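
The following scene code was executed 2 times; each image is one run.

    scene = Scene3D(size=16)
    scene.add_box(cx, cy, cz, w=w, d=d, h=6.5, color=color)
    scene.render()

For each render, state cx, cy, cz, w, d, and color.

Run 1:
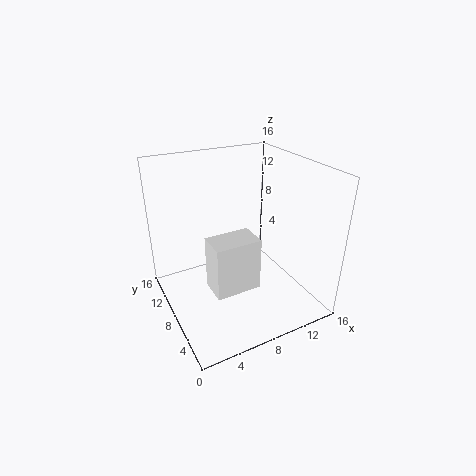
cx = 5; cy = 7; cz = 1; w = 5.5; d = 3.5; color = 'white'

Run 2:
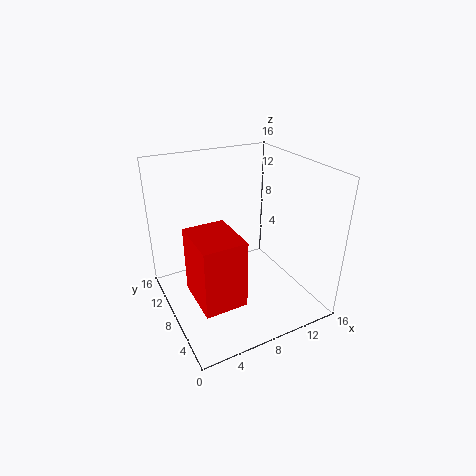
cx = 1; cy = 0.5; cz = 5.5; w = 4; d = 5; color = 'red'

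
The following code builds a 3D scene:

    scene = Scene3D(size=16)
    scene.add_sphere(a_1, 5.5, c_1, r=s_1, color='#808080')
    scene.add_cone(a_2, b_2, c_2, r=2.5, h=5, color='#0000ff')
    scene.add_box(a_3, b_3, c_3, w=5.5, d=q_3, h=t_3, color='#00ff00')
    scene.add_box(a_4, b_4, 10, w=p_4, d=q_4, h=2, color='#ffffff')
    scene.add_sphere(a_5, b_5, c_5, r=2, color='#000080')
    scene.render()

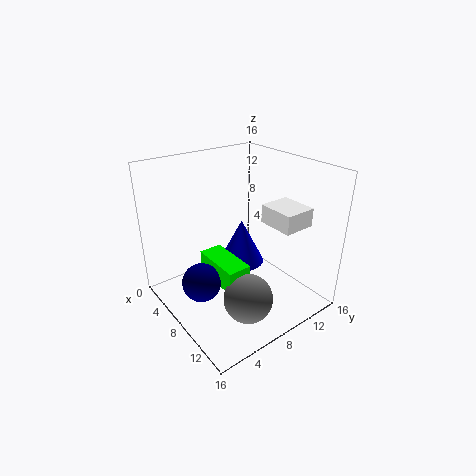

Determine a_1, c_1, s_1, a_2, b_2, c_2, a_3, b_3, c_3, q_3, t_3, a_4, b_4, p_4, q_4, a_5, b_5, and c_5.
a_1 = 13, c_1 = 4, s_1 = 2.5, a_2 = 8, b_2 = 8.5, c_2 = 5, a_3 = 6.5, b_3 = 4, c_3 = 4.5, q_3 = 2.5, t_3 = 2.5, a_4 = 9.5, b_4 = 10, p_4 = 4, q_4 = 3.5, a_5 = 9, b_5 = 2.5, c_5 = 5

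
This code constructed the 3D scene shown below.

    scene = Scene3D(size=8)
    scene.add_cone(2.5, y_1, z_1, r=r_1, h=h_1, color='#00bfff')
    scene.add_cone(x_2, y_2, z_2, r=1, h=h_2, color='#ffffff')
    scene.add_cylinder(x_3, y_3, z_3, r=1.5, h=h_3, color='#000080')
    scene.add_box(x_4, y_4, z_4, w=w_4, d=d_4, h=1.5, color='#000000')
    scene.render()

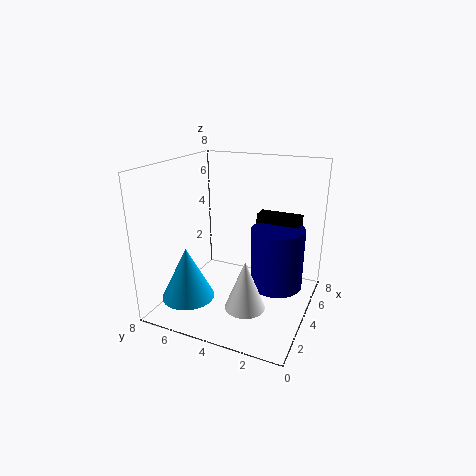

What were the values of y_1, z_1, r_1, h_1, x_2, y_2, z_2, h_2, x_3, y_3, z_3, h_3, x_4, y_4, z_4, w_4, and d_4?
y_1 = 6.5
z_1 = 0.5
r_1 = 1.5
h_1 = 3
x_2 = 1.5
y_2 = 2.5
z_2 = 1.5
h_2 = 2.5
x_3 = 5
y_3 = 2
z_3 = 1
h_3 = 3.5
x_4 = 5.5
y_4 = 1
z_4 = 3.5
w_4 = 1
d_4 = 2.5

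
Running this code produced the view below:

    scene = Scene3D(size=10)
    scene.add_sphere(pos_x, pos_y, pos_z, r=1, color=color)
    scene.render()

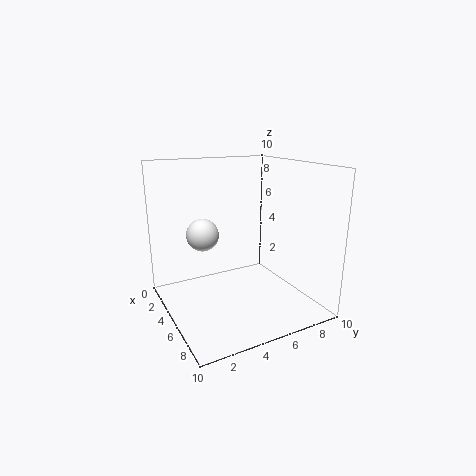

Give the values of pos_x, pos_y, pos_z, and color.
pos_x = 6; pos_y = 2; pos_z = 6; color = 'white'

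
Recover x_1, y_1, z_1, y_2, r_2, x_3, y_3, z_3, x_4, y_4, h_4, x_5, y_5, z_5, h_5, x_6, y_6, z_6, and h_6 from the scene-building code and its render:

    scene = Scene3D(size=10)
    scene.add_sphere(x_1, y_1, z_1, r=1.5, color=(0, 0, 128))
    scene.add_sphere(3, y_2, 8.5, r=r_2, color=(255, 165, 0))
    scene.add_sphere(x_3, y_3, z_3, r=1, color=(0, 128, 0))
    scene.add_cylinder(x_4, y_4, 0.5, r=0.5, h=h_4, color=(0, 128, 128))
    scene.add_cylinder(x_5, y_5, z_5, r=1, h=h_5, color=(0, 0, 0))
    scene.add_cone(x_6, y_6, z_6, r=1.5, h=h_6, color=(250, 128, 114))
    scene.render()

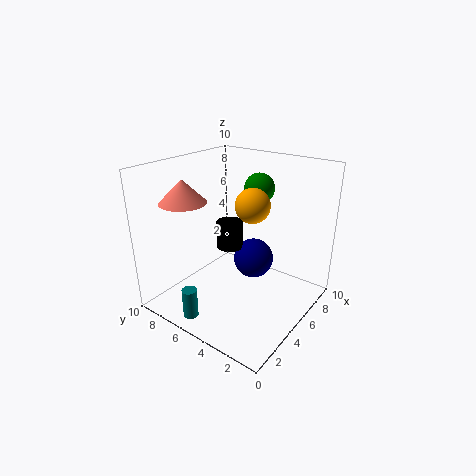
x_1 = 7, y_1 = 5, z_1 = 2.5, y_2 = 2.5, r_2 = 1, x_3 = 6, y_3 = 4, z_3 = 8.5, x_4 = 1, y_4 = 6, h_4 = 2, x_5 = 6, y_5 = 6.5, z_5 = 3.5, h_5 = 2, x_6 = 2, y_6 = 7, z_6 = 8, h_6 = 1.5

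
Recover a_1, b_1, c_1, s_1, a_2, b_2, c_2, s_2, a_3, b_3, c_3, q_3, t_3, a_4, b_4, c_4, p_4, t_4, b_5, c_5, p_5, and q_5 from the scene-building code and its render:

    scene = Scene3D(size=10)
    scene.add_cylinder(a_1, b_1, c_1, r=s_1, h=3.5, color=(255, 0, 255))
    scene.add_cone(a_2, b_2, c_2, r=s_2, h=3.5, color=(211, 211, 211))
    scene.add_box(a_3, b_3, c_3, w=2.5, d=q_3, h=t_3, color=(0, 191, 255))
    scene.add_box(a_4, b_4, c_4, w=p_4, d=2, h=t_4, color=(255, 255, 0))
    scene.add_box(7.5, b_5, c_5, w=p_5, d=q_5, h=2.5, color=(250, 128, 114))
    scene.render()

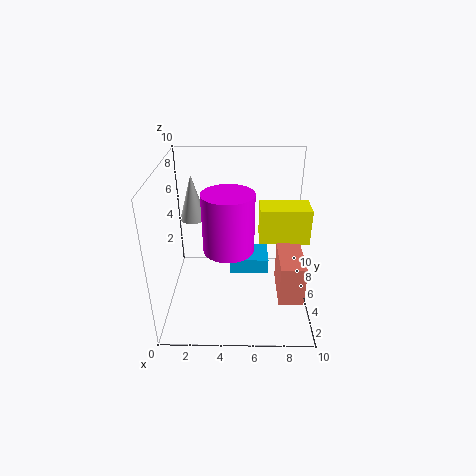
a_1 = 4.5, b_1 = 2, c_1 = 6, s_1 = 1.5, a_2 = 1.5, b_2 = 8, c_2 = 5, s_2 = 1, a_3 = 4.5, b_3 = 3, c_3 = 3.5, q_3 = 2, t_3 = 1, a_4 = 6.5, b_4 = 5, c_4 = 4.5, p_4 = 3.5, t_4 = 2.5, b_5 = 0.5, c_5 = 3, p_5 = 1.5, q_5 = 3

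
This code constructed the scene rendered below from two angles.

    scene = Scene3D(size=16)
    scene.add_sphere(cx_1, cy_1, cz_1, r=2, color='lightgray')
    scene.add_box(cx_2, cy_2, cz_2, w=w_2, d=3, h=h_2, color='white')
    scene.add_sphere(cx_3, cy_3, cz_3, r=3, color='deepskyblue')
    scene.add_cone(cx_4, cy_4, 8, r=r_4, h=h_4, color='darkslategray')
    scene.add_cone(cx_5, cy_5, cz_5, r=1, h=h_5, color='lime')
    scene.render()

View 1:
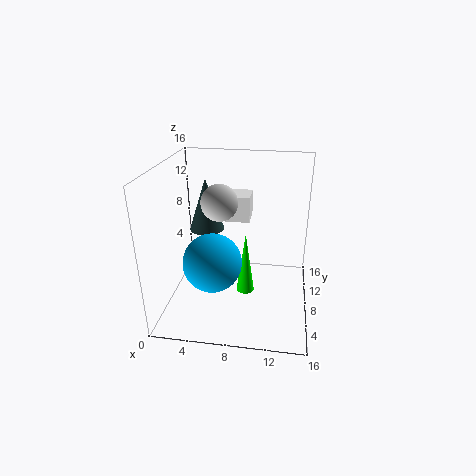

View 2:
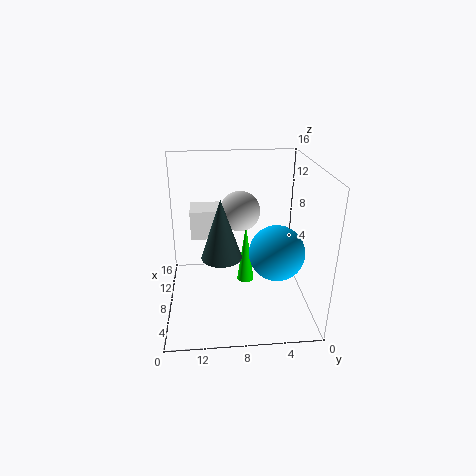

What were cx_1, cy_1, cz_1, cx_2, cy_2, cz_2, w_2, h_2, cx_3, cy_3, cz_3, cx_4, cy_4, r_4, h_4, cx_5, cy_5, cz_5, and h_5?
cx_1 = 6; cy_1 = 8; cz_1 = 12; cx_2 = 6; cy_2 = 10; cz_2 = 9; w_2 = 3; h_2 = 3; cx_3 = 6; cy_3 = 4; cz_3 = 7; cx_4 = 4; cy_4 = 10; r_4 = 2; h_4 = 6; cx_5 = 9; cy_5 = 7; cz_5 = 2; h_5 = 7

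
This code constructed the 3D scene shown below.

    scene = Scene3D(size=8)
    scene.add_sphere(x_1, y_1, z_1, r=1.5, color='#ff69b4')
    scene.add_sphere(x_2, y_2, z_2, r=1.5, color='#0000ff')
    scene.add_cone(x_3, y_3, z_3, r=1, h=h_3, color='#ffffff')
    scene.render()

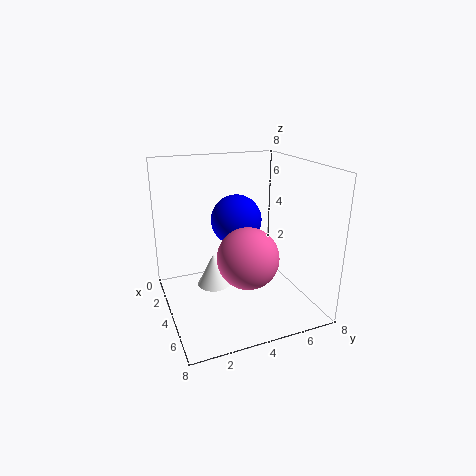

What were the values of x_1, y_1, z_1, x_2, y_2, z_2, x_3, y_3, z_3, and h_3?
x_1 = 6.5; y_1 = 3.5; z_1 = 4; x_2 = 2.5; y_2 = 4.5; z_2 = 4.5; x_3 = 2.5; y_3 = 3; z_3 = 0.5; h_3 = 2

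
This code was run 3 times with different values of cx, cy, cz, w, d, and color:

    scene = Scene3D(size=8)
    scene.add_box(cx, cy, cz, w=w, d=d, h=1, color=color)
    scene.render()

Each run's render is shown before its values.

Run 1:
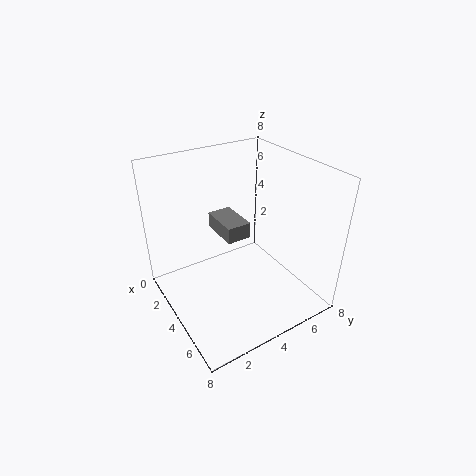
cx = 0.5
cy = 4
cz = 3
w = 2.5
d = 1.5
color = 'gray'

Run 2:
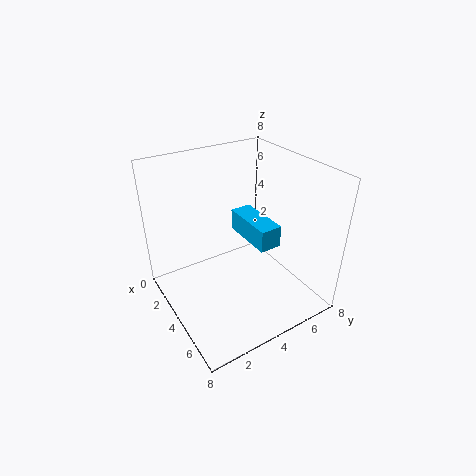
cx = 5
cy = 3
cz = 5.5
w = 2.5
d = 1
color = 'deepskyblue'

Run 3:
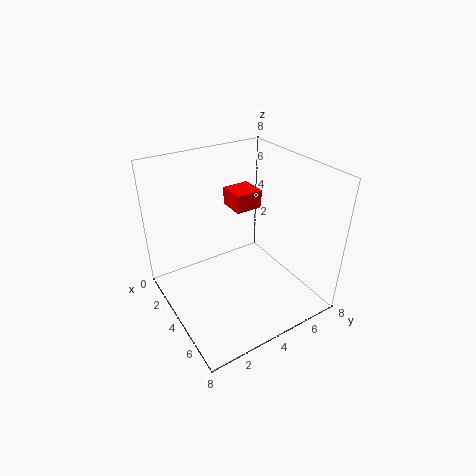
cx = 2.5
cy = 4
cz = 5.5
w = 1.5
d = 1.5
color = 'red'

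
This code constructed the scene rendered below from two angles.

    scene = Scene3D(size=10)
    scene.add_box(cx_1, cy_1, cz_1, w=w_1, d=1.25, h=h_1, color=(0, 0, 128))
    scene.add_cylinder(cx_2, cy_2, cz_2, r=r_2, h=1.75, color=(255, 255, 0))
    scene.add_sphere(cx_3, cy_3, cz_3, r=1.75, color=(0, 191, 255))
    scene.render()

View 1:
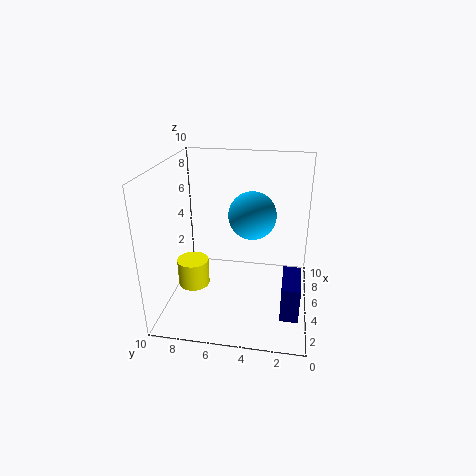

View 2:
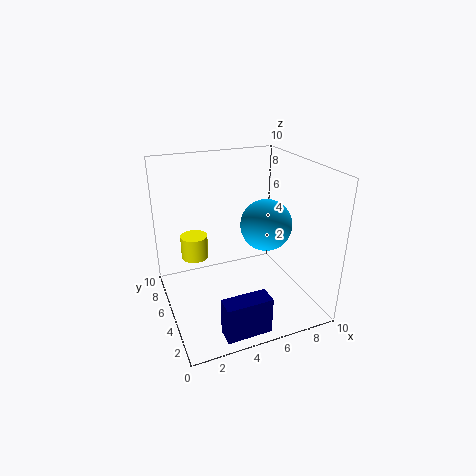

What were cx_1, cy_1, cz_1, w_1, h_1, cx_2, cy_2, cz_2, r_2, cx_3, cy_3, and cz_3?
cx_1 = 2.5
cy_1 = 0.5
cz_1 = 0.25
w_1 = 3
h_1 = 2.5
cx_2 = 2.5
cy_2 = 7.5
cz_2 = 2.75
r_2 = 1
cx_3 = 6.75
cy_3 = 4.25
cz_3 = 6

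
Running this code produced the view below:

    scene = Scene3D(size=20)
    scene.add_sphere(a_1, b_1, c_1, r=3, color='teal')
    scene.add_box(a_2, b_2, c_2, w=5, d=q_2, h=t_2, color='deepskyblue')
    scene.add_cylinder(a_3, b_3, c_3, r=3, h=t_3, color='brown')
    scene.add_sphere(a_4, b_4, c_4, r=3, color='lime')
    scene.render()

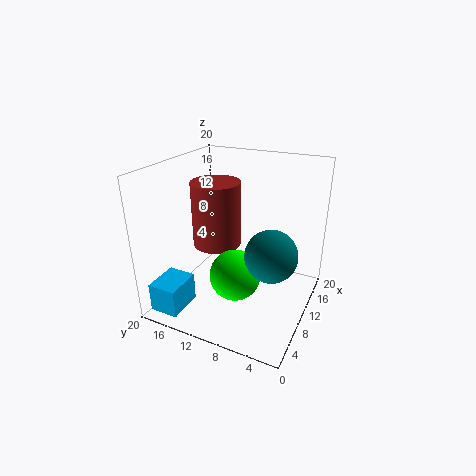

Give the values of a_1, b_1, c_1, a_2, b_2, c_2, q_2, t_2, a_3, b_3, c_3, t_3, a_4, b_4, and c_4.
a_1 = 4; b_1 = 3; c_1 = 12; a_2 = 1; b_2 = 15; c_2 = 1; q_2 = 4; t_2 = 4; a_3 = 6; b_3 = 11; c_3 = 11; t_3 = 8; a_4 = 3; b_4 = 7; c_4 = 9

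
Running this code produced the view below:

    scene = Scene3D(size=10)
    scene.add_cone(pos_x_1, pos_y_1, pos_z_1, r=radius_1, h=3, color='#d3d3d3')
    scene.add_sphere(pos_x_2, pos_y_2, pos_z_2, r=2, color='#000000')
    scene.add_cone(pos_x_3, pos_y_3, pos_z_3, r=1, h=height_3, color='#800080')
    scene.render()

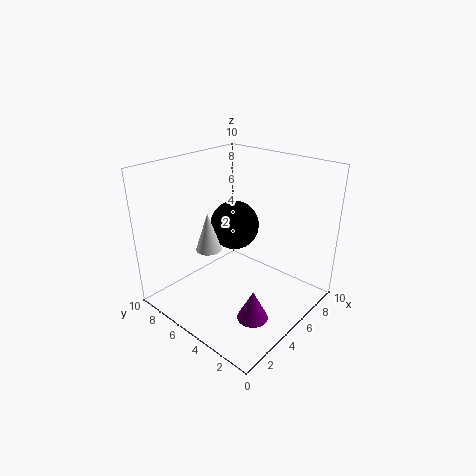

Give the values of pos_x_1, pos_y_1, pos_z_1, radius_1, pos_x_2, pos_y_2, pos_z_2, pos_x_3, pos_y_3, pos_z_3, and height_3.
pos_x_1 = 5
pos_y_1 = 8
pos_z_1 = 3
radius_1 = 1
pos_x_2 = 8
pos_y_2 = 8
pos_z_2 = 4
pos_x_3 = 3
pos_y_3 = 2
pos_z_3 = 1
height_3 = 2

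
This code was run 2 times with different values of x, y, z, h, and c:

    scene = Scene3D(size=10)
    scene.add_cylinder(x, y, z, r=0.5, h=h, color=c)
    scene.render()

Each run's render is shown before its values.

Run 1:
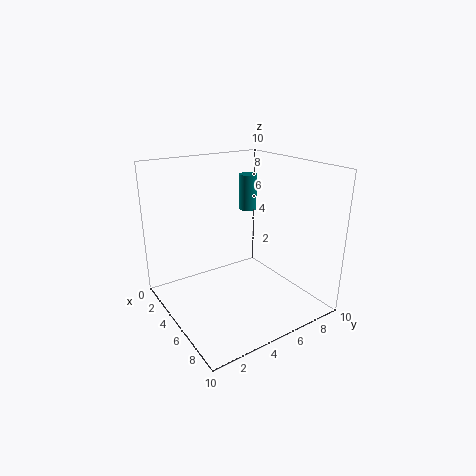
x = 7.5
y = 4
z = 8
h = 2
c = 'teal'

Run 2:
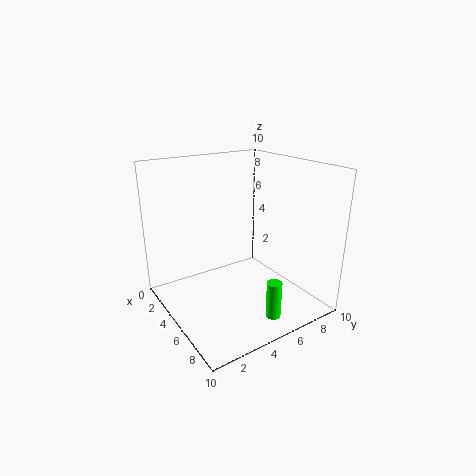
x = 8.5
y = 5.5
z = 0.5
h = 2.5
c = 'lime'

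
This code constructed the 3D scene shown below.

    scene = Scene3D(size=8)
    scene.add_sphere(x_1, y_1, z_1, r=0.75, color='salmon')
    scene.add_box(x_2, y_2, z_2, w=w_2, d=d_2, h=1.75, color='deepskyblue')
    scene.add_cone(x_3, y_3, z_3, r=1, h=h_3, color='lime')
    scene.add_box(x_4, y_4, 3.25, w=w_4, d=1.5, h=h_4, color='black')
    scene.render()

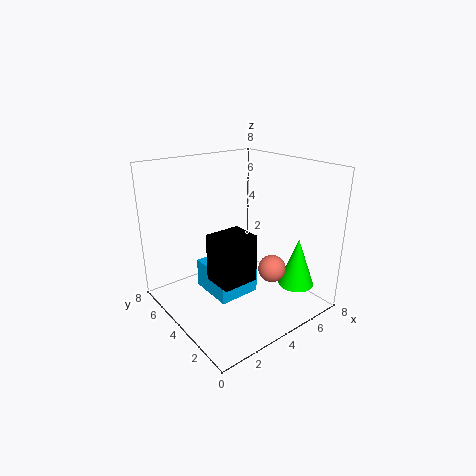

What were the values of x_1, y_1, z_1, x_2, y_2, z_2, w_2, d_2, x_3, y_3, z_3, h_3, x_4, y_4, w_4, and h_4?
x_1 = 5
y_1 = 2.25
z_1 = 2.5
x_2 = 2.75
y_2 = 3.75
z_2 = 0.25
w_2 = 2.5
d_2 = 2.75
x_3 = 6.5
y_3 = 1.75
z_3 = 1.25
h_3 = 2.75
x_4 = 1
y_4 = 1
w_4 = 1.75
h_4 = 2.25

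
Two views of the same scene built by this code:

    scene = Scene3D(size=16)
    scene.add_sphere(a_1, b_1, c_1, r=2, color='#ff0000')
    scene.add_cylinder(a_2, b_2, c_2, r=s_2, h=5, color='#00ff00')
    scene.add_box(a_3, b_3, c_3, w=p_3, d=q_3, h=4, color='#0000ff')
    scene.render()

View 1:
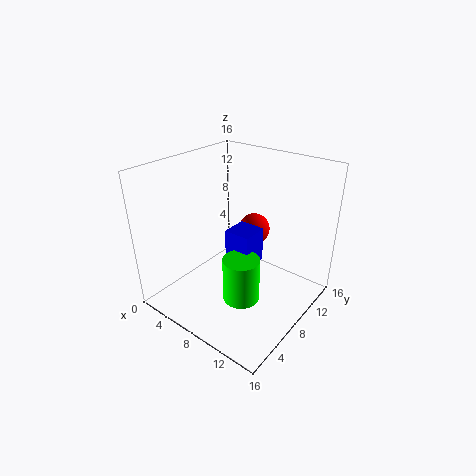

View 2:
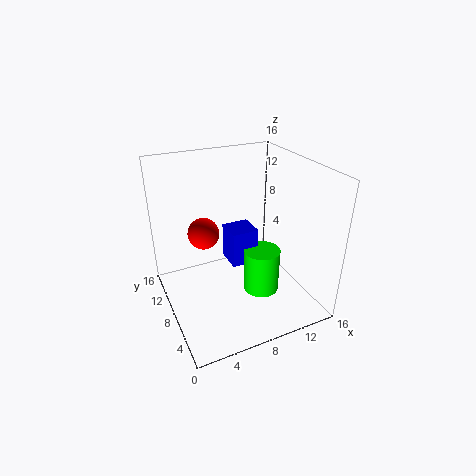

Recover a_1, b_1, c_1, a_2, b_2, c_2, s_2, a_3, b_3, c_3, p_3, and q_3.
a_1 = 6, b_1 = 14, c_1 = 6, a_2 = 10, b_2 = 6, c_2 = 2, s_2 = 2, a_3 = 7, b_3 = 7, c_3 = 5, p_3 = 3, q_3 = 3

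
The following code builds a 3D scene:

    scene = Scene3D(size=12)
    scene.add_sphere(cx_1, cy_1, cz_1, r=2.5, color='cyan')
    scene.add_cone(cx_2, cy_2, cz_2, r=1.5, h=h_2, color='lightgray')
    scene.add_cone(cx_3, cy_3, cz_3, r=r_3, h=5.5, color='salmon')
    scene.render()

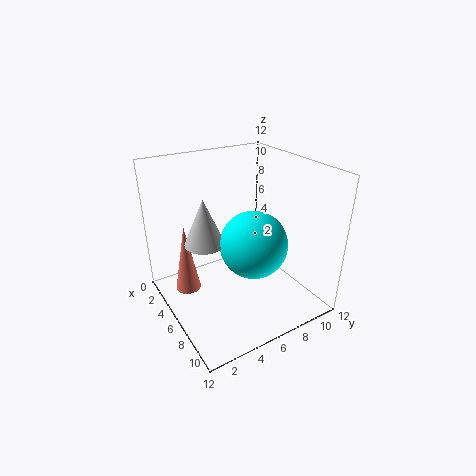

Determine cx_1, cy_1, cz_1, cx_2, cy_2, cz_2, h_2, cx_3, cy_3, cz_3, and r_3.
cx_1 = 9, cy_1 = 5.5, cz_1 = 7, cx_2 = 7, cy_2 = 2.5, cz_2 = 7, h_2 = 3.5, cx_3 = 5.5, cy_3 = 1.5, cz_3 = 2.5, r_3 = 1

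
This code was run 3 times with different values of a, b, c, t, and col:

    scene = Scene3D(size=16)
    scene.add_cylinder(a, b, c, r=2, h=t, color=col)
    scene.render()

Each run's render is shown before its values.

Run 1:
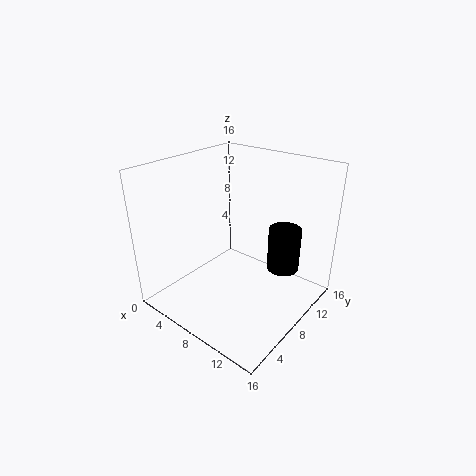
a = 10.5, b = 14, c = 2, t = 5.5, col = 'black'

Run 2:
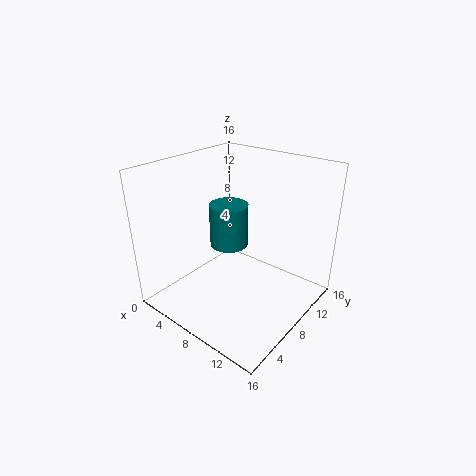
a = 8, b = 6.5, c = 8, t = 4.5, col = 'teal'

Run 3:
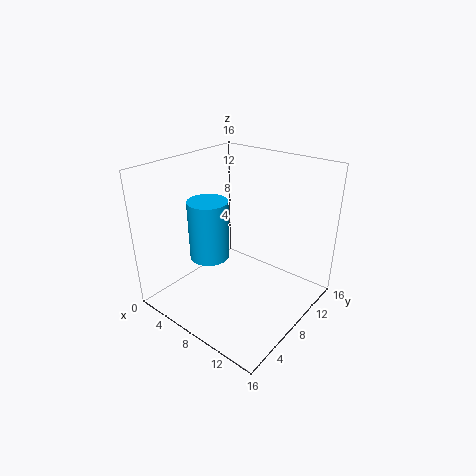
a = 7.5, b = 4, c = 7.5, t = 6, col = 'deepskyblue'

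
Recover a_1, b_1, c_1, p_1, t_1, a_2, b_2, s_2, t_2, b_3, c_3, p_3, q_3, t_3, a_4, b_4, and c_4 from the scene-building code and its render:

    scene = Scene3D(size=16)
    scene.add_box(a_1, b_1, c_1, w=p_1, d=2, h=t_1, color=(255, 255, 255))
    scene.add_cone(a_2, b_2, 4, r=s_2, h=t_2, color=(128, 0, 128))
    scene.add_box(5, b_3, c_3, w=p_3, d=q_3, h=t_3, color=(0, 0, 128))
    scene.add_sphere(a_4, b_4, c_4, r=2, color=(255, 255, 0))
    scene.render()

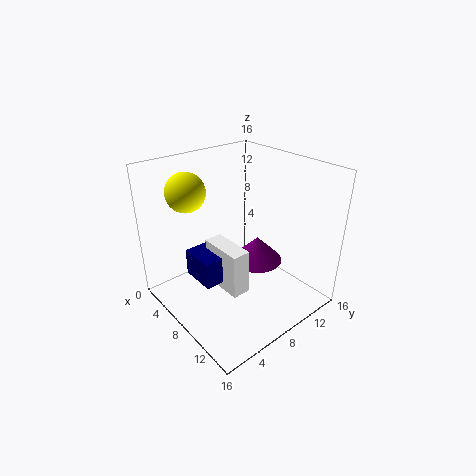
a_1 = 6, b_1 = 5, c_1 = 3, p_1 = 5, t_1 = 5, a_2 = 8, b_2 = 11, s_2 = 3, t_2 = 3, b_3 = 3, c_3 = 4, p_3 = 4, q_3 = 3, t_3 = 3, a_4 = 6, b_4 = 3, c_4 = 14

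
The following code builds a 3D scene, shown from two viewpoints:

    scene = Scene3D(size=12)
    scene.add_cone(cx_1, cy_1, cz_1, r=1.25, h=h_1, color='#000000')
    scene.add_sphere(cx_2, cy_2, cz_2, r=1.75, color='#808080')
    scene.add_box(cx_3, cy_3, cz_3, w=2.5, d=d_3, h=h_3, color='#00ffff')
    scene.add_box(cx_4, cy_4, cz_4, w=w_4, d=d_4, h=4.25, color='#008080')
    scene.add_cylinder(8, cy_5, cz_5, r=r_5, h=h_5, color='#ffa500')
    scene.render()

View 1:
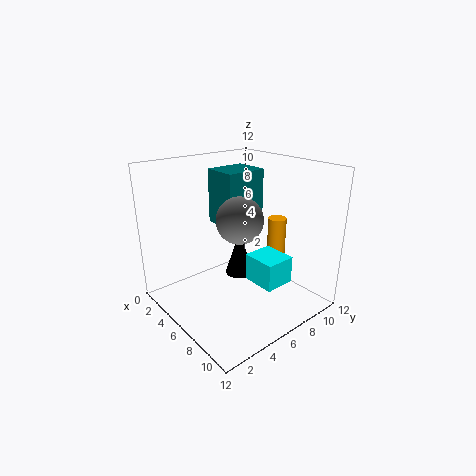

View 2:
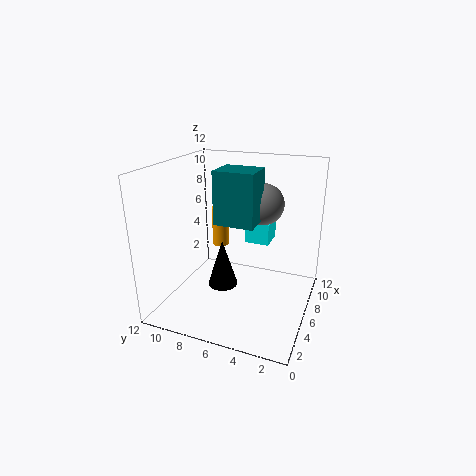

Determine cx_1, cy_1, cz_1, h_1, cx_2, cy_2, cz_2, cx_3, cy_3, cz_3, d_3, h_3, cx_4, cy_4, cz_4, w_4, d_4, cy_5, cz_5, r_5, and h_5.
cx_1 = 5
cy_1 = 7
cz_1 = 2
h_1 = 4
cx_2 = 8
cy_2 = 4.5
cz_2 = 8.5
cx_3 = 9
cy_3 = 4.25
cz_3 = 4.25
d_3 = 2.25
h_3 = 2
cx_4 = 4.5
cy_4 = 4.25
cz_4 = 7.5
w_4 = 2.75
d_4 = 3.25
cy_5 = 8.5
cz_5 = 4.25
r_5 = 0.75
h_5 = 3.5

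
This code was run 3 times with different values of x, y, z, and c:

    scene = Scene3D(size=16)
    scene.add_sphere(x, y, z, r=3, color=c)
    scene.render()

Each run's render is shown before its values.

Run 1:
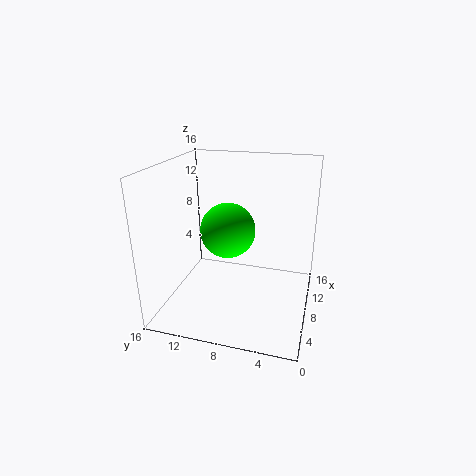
x = 7.5
y = 9
z = 9
c = 'lime'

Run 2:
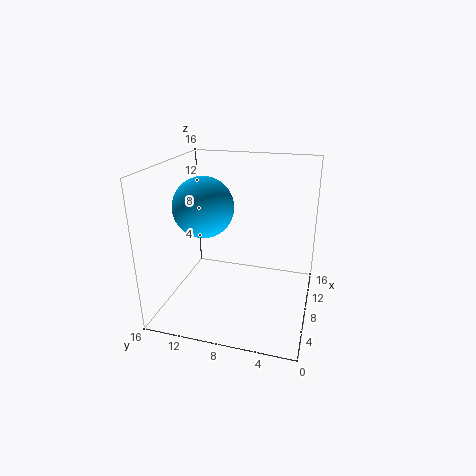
x = 4.5
y = 10.5
z = 12.5
c = 'deepskyblue'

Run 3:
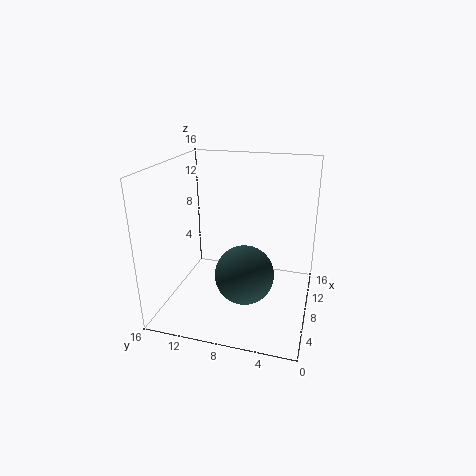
x = 4.25
y = 6.25
z = 5.75
c = 'darkslategray'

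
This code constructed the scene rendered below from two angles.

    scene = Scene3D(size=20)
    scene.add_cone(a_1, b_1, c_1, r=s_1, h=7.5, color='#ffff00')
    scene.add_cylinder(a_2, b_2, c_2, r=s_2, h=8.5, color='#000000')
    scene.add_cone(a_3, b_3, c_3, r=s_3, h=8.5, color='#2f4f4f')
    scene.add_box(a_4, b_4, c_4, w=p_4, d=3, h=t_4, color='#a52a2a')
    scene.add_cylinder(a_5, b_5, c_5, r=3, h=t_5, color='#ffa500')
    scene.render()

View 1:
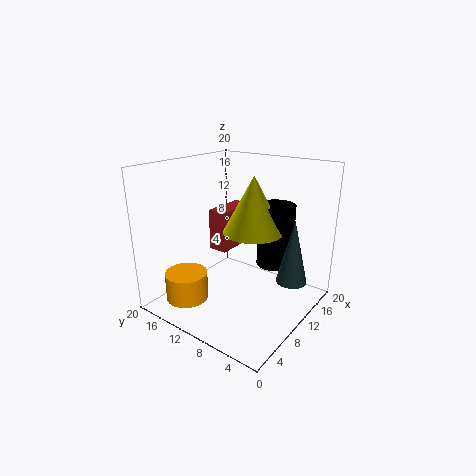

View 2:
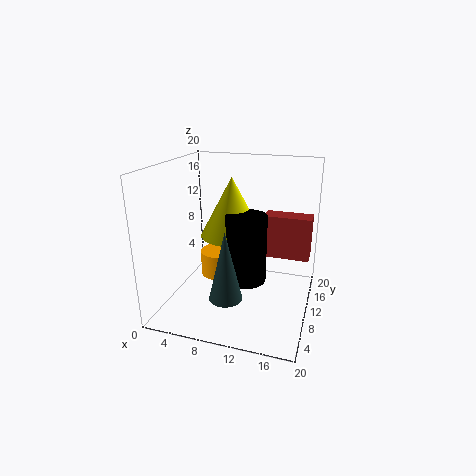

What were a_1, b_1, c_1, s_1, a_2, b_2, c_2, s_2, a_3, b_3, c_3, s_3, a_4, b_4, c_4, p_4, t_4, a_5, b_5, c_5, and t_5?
a_1 = 10; b_1 = 7.5; c_1 = 11.5; s_1 = 4; a_2 = 12.5; b_2 = 5.5; c_2 = 6.5; s_2 = 2.5; a_3 = 11; b_3 = 2; c_3 = 5.5; s_3 = 2; a_4 = 12.5; b_4 = 14.5; c_4 = 5.5; p_4 = 7; t_4 = 6.5; a_5 = 5; b_5 = 15.5; c_5 = 1; t_5 = 4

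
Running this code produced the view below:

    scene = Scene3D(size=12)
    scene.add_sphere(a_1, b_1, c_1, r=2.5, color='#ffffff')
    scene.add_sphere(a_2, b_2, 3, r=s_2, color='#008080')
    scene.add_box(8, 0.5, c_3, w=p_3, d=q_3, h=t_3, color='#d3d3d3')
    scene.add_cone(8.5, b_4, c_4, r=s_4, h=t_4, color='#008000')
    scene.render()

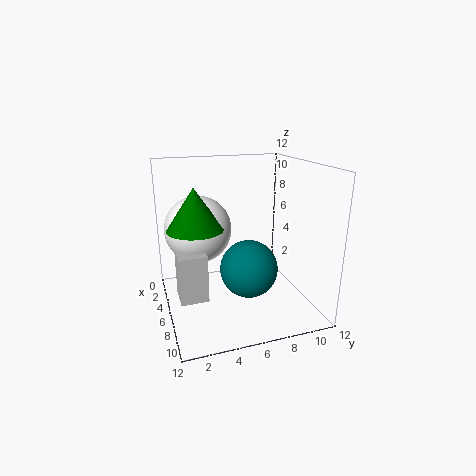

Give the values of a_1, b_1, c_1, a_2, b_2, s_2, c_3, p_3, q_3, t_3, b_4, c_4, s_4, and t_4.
a_1 = 7
b_1 = 2.5
c_1 = 7.5
a_2 = 6
b_2 = 7
s_2 = 2.5
c_3 = 3
p_3 = 2
q_3 = 2
t_3 = 3.5
b_4 = 2
c_4 = 8
s_4 = 2
t_4 = 3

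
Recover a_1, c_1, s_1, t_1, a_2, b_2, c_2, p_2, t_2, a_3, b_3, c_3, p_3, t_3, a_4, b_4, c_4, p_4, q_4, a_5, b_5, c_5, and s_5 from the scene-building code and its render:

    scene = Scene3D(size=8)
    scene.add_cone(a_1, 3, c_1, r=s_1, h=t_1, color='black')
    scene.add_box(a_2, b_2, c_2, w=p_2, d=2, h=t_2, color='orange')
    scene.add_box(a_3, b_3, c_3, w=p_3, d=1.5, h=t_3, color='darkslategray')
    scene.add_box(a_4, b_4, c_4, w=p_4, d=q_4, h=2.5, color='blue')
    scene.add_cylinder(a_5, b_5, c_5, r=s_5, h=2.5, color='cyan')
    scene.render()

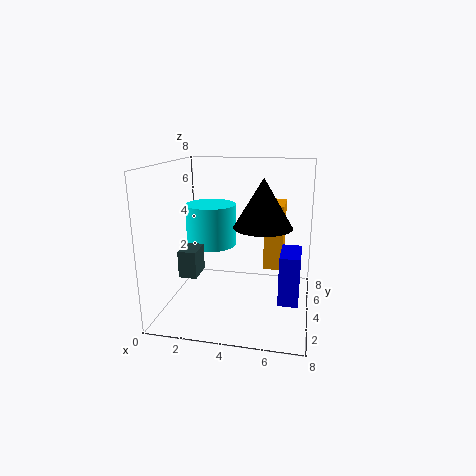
a_1 = 5.5; c_1 = 5; s_1 = 1.5; t_1 = 2.5; a_2 = 5.5; b_2 = 3.5; c_2 = 2.5; p_2 = 1; t_2 = 3.5; a_3 = 1; b_3 = 2.5; c_3 = 2; p_3 = 1; t_3 = 1.5; a_4 = 6.5; b_4 = 1.5; c_4 = 1.5; p_4 = 1; q_4 = 2; a_5 = 2; b_5 = 5.5; c_5 = 3; s_5 = 1.5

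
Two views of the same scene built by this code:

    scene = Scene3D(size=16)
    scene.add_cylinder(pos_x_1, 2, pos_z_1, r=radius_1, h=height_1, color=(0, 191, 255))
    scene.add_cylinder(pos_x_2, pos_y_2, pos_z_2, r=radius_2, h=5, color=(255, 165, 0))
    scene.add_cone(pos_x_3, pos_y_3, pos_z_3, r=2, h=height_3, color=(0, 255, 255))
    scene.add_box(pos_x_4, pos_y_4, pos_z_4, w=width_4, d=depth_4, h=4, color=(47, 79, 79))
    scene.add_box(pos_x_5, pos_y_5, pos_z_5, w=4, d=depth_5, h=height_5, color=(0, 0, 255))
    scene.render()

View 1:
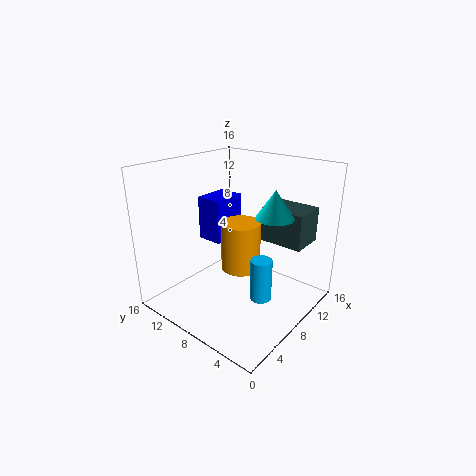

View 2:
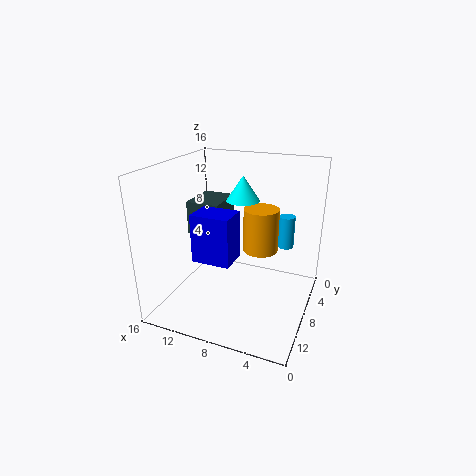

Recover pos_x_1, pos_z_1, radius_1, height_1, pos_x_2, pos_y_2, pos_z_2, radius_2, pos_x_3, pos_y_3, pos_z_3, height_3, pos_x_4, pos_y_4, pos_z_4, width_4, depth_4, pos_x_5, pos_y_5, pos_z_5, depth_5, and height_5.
pos_x_1 = 4
pos_z_1 = 5
radius_1 = 1
height_1 = 4
pos_x_2 = 6
pos_y_2 = 6
pos_z_2 = 6
radius_2 = 2
pos_x_3 = 9
pos_y_3 = 4
pos_z_3 = 11
height_3 = 3
pos_x_4 = 11
pos_y_4 = 2
pos_z_4 = 7
width_4 = 4
depth_4 = 5
pos_x_5 = 7
pos_y_5 = 10
pos_z_5 = 7
depth_5 = 3
height_5 = 5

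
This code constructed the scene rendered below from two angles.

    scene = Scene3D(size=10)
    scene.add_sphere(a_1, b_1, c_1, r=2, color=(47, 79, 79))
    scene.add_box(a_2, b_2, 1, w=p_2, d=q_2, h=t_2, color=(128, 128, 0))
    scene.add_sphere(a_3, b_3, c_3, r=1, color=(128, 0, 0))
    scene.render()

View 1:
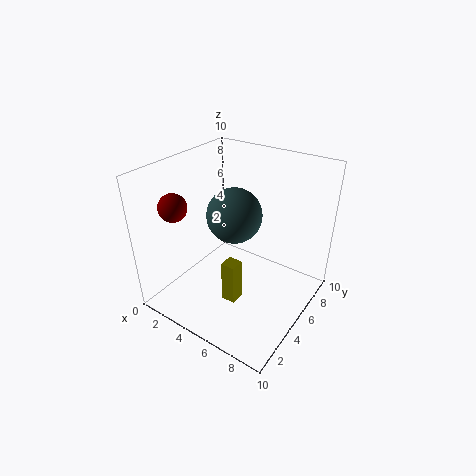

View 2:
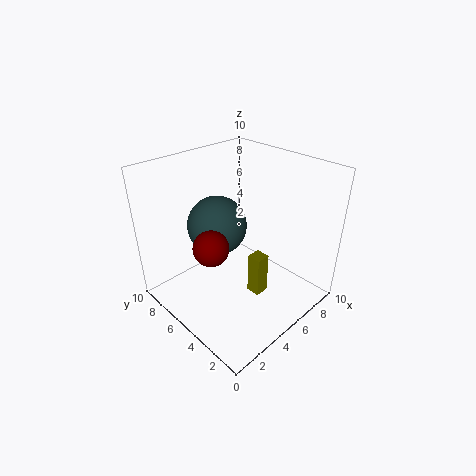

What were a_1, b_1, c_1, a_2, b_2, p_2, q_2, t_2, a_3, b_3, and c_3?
a_1 = 4; b_1 = 6; c_1 = 6; a_2 = 5; b_2 = 3; p_2 = 1; q_2 = 1; t_2 = 3; a_3 = 1; b_3 = 3; c_3 = 7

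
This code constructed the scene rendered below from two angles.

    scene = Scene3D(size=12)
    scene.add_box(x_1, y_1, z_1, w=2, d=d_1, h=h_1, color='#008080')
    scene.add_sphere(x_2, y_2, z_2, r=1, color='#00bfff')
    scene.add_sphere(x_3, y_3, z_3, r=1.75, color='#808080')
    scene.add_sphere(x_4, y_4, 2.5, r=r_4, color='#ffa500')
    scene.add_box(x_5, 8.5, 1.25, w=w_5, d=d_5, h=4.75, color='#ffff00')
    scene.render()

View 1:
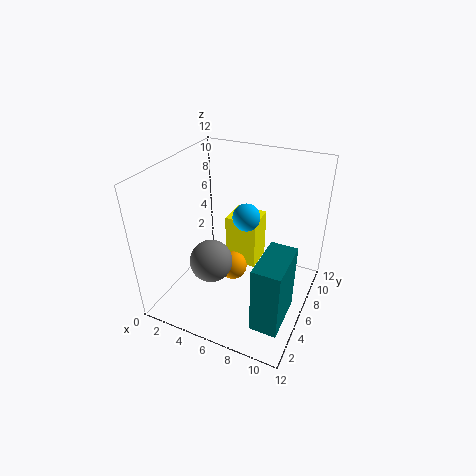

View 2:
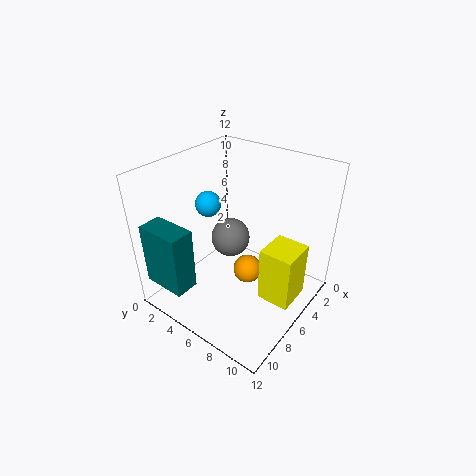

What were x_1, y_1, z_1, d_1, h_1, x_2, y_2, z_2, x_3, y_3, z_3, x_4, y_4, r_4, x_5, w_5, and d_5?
x_1 = 9.5; y_1 = 0.5; z_1 = 2.5; d_1 = 3.75; h_1 = 5.25; x_2 = 7.5; y_2 = 4.25; z_2 = 9.25; x_3 = 4.5; y_3 = 4; z_3 = 4.5; x_4 = 5.25; y_4 = 6.5; r_4 = 1.25; x_5 = 3.5; w_5 = 3; d_5 = 2.75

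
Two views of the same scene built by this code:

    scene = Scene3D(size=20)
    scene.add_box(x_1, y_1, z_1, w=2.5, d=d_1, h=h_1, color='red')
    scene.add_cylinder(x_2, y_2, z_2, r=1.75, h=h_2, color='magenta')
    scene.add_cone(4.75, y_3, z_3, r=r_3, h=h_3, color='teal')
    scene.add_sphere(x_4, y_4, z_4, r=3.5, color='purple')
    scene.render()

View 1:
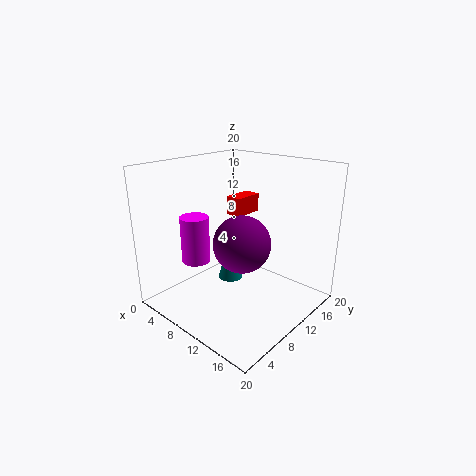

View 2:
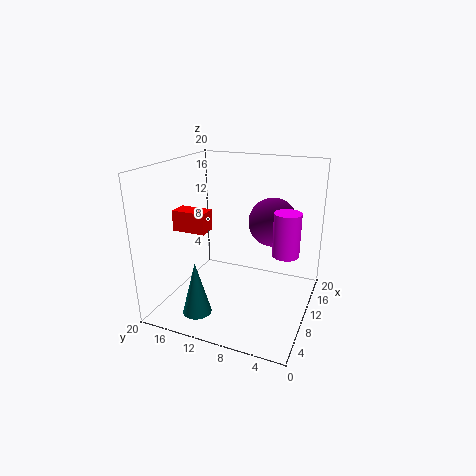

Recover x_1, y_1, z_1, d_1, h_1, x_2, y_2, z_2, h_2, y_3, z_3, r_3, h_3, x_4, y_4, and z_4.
x_1 = 5.25
y_1 = 12.75
z_1 = 11.75
d_1 = 4.5
h_1 = 2.75
x_2 = 9.25
y_2 = 3
z_2 = 9
h_2 = 5.75
y_3 = 14
z_3 = 0.25
r_3 = 2
h_3 = 7.5
x_4 = 14
y_4 = 6.25
z_4 = 11.5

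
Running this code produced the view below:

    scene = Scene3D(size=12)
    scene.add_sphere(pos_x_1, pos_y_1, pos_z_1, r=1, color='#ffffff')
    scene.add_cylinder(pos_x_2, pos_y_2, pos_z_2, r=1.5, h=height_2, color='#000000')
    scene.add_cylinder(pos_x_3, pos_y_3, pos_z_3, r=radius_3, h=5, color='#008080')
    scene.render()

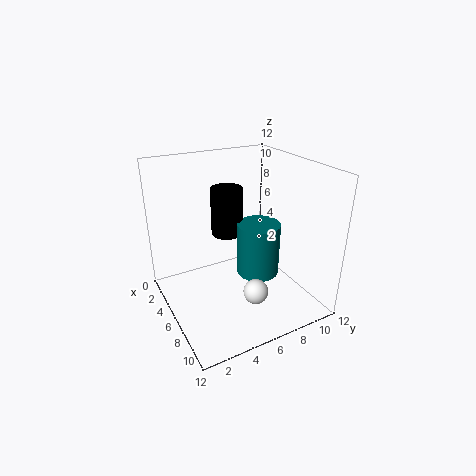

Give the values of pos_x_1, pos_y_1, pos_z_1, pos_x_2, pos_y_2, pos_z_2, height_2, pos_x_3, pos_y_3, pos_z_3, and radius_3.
pos_x_1 = 9
pos_y_1 = 6
pos_z_1 = 2.5
pos_x_2 = 2
pos_y_2 = 7
pos_z_2 = 4.5
height_2 = 4.5
pos_x_3 = 4.5
pos_y_3 = 9
pos_z_3 = 1
radius_3 = 2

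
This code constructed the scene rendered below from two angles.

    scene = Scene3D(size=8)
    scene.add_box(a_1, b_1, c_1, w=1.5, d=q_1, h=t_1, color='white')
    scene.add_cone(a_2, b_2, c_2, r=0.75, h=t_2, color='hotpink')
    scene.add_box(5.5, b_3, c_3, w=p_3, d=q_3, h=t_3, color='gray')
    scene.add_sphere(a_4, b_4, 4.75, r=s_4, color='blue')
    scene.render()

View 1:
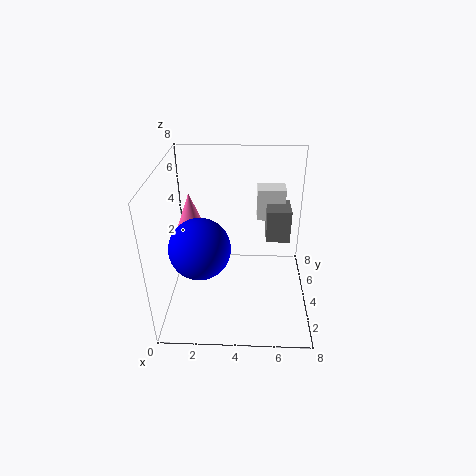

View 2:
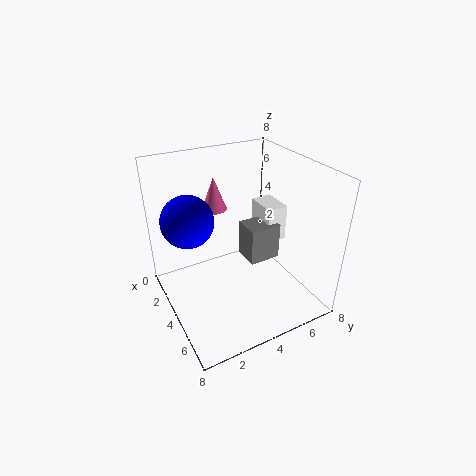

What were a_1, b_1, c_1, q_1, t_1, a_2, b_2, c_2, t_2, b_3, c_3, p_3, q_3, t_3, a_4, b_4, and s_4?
a_1 = 5, b_1 = 4.25, c_1 = 5, q_1 = 1, t_1 = 1.75, a_2 = 1.5, b_2 = 3.75, c_2 = 4.75, t_2 = 2, b_3 = 3.25, c_3 = 4.25, p_3 = 1.25, q_3 = 1.5, t_3 = 1.75, a_4 = 2.25, b_4 = 1.75, s_4 = 1.5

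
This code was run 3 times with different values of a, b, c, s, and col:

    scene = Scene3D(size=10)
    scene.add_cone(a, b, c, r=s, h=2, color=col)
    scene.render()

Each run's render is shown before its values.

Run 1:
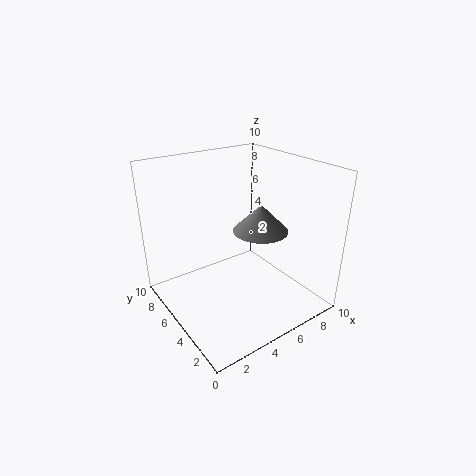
a = 7
b = 5
c = 5
s = 2
col = 'gray'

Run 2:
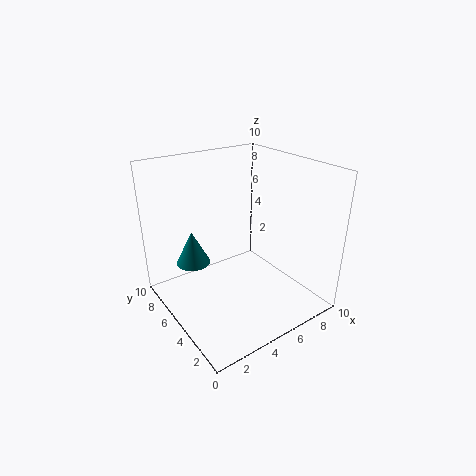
a = 1
b = 4
c = 5
s = 1
col = 'teal'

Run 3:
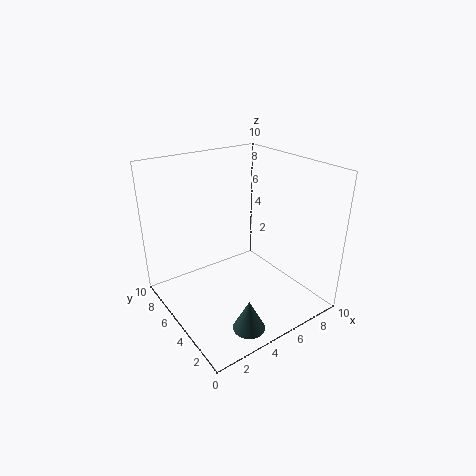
a = 3
b = 1
c = 1
s = 1
col = 'darkslategray'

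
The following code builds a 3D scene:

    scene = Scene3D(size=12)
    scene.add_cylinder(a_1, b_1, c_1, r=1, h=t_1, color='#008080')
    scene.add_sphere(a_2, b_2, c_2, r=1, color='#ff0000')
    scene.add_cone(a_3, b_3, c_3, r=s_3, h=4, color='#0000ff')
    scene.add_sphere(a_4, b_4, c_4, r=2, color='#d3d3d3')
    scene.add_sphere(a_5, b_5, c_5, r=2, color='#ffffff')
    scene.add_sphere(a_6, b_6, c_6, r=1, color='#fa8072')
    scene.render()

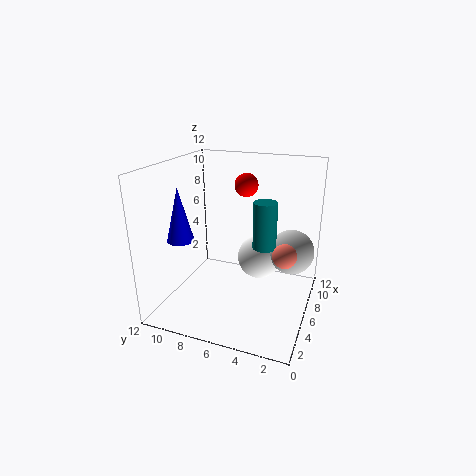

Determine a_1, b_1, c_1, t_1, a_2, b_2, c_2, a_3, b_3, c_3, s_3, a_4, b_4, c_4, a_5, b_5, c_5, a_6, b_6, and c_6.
a_1 = 7
b_1 = 4
c_1 = 5
t_1 = 4
a_2 = 8
b_2 = 6
c_2 = 10
a_3 = 2
b_3 = 9
c_3 = 7
s_3 = 1
a_4 = 9
b_4 = 2
c_4 = 4
a_5 = 9
b_5 = 5
c_5 = 3
a_6 = 6
b_6 = 2
c_6 = 5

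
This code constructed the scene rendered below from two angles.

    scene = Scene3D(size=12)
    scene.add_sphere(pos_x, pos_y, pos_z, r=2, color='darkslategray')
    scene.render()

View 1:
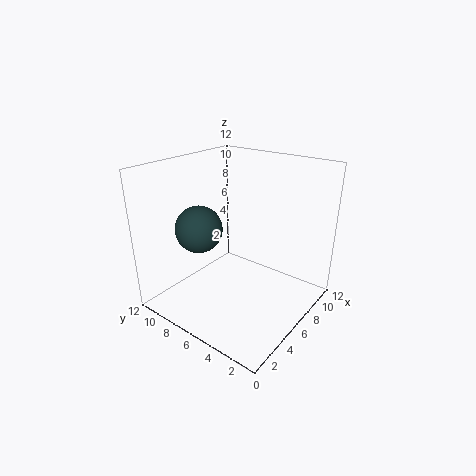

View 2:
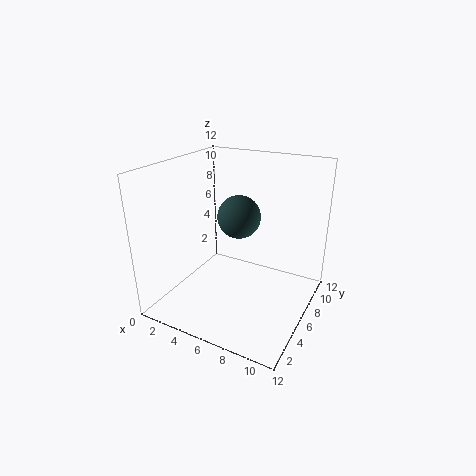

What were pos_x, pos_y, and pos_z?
pos_x = 4.5
pos_y = 9
pos_z = 6.5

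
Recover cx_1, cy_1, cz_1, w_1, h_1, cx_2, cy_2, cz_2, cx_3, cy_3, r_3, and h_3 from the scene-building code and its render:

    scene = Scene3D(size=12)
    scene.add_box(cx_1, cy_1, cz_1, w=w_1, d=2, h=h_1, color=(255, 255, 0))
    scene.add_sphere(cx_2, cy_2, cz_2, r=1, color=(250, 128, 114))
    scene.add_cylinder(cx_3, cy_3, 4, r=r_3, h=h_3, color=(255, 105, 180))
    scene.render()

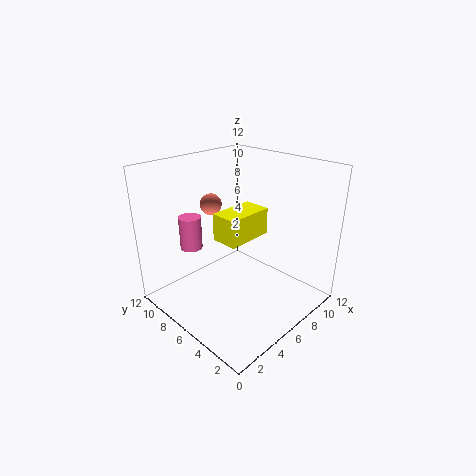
cx_1 = 2.5, cy_1 = 3, cz_1 = 7.5, w_1 = 3.5, h_1 = 2, cx_2 = 7, cy_2 = 10.5, cz_2 = 7.5, cx_3 = 4.5, cy_3 = 10.5, r_3 = 1, h_3 = 3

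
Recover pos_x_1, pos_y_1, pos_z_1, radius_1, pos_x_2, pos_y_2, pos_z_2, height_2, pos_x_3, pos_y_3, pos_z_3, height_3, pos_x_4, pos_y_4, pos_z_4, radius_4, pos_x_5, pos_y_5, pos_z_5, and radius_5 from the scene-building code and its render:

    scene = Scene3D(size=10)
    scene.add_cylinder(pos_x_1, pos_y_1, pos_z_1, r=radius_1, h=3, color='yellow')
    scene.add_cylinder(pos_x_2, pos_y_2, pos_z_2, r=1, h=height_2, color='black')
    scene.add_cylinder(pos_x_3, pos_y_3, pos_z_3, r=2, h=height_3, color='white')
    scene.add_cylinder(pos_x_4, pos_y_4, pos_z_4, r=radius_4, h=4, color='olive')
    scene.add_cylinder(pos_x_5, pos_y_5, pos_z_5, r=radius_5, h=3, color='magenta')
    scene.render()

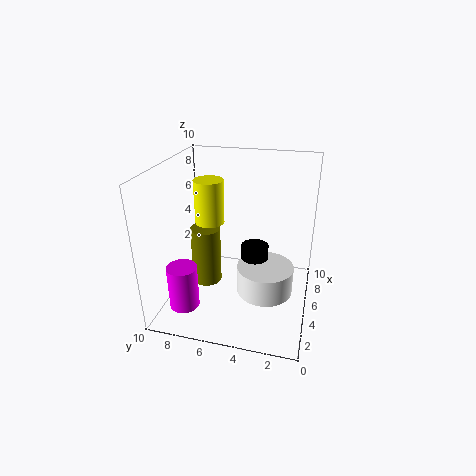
pos_x_1 = 5
pos_y_1 = 7
pos_z_1 = 6
radius_1 = 1
pos_x_2 = 6
pos_y_2 = 4
pos_z_2 = 2
height_2 = 2
pos_x_3 = 5
pos_y_3 = 3
pos_z_3 = 1
height_3 = 2
pos_x_4 = 4
pos_y_4 = 7
pos_z_4 = 2
radius_4 = 1
pos_x_5 = 2
pos_y_5 = 8
pos_z_5 = 1
radius_5 = 1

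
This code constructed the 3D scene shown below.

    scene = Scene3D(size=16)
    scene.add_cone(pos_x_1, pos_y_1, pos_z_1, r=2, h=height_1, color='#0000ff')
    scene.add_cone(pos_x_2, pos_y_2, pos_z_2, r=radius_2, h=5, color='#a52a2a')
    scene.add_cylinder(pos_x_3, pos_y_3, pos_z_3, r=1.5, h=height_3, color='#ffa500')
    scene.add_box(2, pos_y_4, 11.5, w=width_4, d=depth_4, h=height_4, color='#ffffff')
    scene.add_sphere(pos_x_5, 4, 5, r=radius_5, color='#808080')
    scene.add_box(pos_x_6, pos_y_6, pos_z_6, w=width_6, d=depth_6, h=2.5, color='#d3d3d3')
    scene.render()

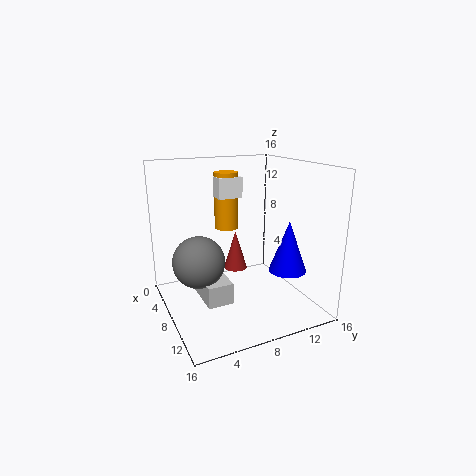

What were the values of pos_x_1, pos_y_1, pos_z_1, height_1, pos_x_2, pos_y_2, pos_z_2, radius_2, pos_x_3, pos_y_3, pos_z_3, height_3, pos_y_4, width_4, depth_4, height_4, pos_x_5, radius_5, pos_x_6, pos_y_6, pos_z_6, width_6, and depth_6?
pos_x_1 = 12, pos_y_1 = 12, pos_z_1 = 5, height_1 = 5.5, pos_x_2 = 3, pos_y_2 = 10, pos_z_2 = 2, radius_2 = 1.5, pos_x_3 = 2.5, pos_y_3 = 9, pos_z_3 = 7.5, height_3 = 7, pos_y_4 = 7.5, width_4 = 2, depth_4 = 3, height_4 = 2.5, pos_x_5 = 6, radius_5 = 3, pos_x_6 = 3.5, pos_y_6 = 4, pos_z_6 = 0.5, width_6 = 5.5, depth_6 = 3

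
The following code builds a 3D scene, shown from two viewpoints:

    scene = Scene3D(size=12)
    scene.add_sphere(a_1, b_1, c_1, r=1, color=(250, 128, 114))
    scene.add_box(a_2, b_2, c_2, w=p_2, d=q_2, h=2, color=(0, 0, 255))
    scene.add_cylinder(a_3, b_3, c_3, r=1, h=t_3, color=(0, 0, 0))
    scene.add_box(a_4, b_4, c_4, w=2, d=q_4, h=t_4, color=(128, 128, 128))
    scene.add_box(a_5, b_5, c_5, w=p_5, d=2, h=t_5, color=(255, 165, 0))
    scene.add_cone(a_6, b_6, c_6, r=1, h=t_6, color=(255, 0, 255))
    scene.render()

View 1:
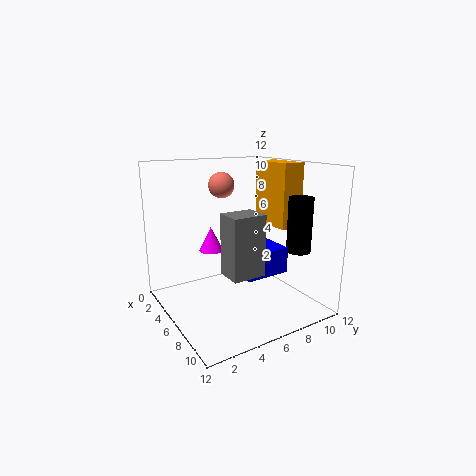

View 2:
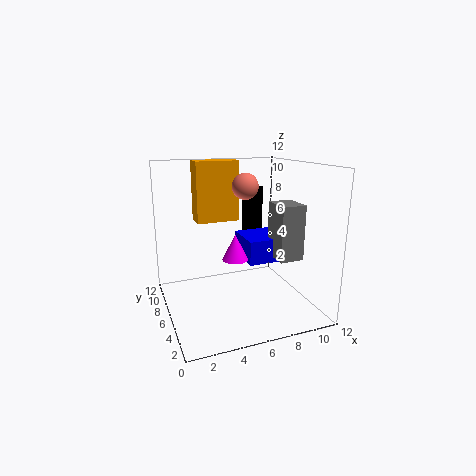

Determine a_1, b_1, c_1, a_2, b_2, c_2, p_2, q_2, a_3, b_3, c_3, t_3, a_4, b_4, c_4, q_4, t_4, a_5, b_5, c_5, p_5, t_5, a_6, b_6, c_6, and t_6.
a_1 = 6; b_1 = 4.5; c_1 = 10.5; a_2 = 6.5; b_2 = 4.5; c_2 = 4; p_2 = 3.5; q_2 = 3.5; a_3 = 9; b_3 = 10; c_3 = 5; t_3 = 4.5; a_4 = 8.5; b_4 = 3; c_4 = 4.5; q_4 = 2.5; t_4 = 4.5; a_5 = 3.5; b_5 = 9.5; c_5 = 6.5; p_5 = 4; t_5 = 5.5; a_6 = 5; b_6 = 4; c_6 = 5; t_6 = 2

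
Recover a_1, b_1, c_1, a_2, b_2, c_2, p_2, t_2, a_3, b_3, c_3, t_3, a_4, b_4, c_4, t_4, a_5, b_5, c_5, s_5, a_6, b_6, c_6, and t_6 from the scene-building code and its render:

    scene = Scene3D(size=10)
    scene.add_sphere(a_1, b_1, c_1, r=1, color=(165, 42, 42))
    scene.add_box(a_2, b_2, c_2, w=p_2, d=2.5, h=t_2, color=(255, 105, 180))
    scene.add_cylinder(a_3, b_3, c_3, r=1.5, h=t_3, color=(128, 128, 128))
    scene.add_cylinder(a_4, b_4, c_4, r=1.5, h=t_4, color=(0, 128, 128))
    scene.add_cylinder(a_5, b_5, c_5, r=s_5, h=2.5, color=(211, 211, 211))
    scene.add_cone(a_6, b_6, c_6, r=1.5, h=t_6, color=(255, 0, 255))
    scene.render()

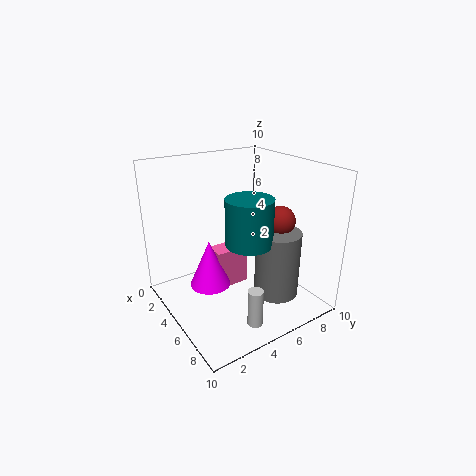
a_1 = 7, b_1 = 7, c_1 = 6.5, a_2 = 2.5, b_2 = 4, c_2 = 0.5, p_2 = 1.5, t_2 = 3, a_3 = 7.5, b_3 = 6.5, c_3 = 1.5, t_3 = 4.5, a_4 = 7, b_4 = 4.5, c_4 = 5.5, t_4 = 3, a_5 = 8.5, b_5 = 4, c_5 = 0.5, s_5 = 0.5, a_6 = 3.5, b_6 = 3.5, c_6 = 1, t_6 = 3.5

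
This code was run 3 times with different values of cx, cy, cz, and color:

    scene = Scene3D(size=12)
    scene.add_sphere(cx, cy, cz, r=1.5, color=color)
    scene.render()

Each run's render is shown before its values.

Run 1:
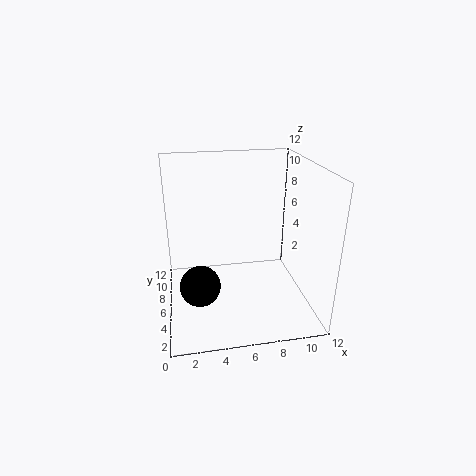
cx = 2.5; cy = 2.5; cz = 4; color = 'black'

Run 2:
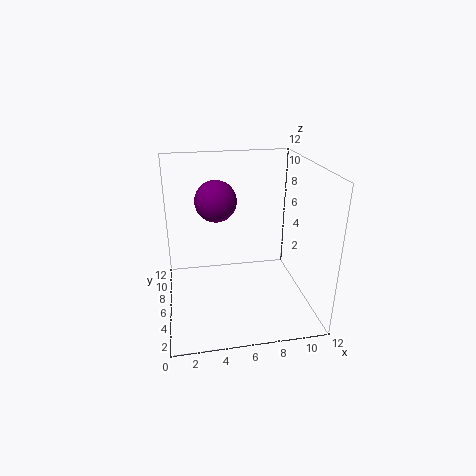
cx = 4; cy = 4; cz = 10; color = 'purple'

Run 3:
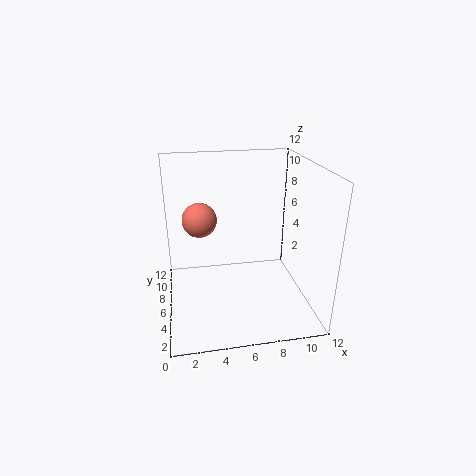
cx = 3; cy = 8; cz = 7; color = 'salmon'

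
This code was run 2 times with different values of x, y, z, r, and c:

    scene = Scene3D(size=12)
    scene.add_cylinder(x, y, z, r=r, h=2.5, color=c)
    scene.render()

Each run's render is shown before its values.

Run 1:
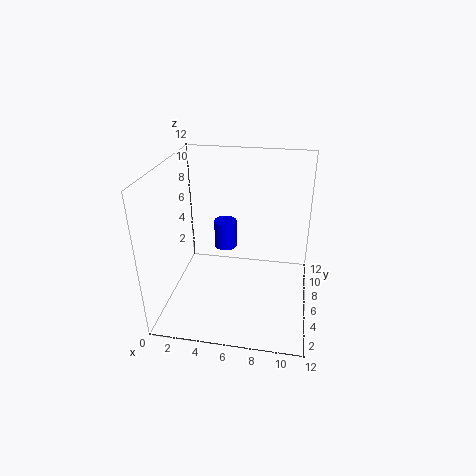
x = 4.5, y = 8, z = 4, r = 1, c = 'blue'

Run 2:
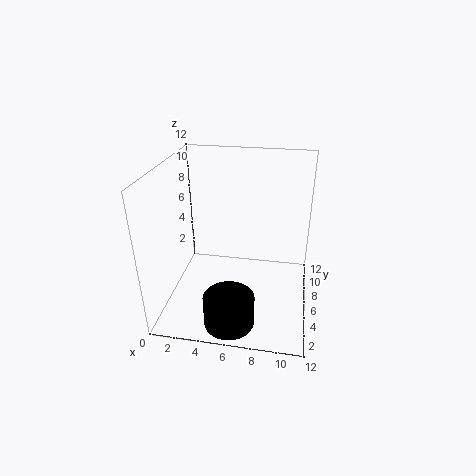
x = 6, y = 2, z = 0.5, r = 2, c = 'black'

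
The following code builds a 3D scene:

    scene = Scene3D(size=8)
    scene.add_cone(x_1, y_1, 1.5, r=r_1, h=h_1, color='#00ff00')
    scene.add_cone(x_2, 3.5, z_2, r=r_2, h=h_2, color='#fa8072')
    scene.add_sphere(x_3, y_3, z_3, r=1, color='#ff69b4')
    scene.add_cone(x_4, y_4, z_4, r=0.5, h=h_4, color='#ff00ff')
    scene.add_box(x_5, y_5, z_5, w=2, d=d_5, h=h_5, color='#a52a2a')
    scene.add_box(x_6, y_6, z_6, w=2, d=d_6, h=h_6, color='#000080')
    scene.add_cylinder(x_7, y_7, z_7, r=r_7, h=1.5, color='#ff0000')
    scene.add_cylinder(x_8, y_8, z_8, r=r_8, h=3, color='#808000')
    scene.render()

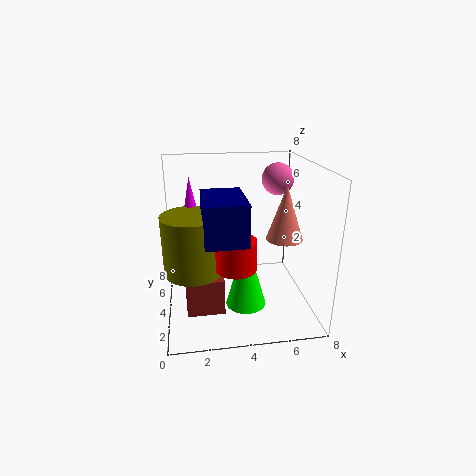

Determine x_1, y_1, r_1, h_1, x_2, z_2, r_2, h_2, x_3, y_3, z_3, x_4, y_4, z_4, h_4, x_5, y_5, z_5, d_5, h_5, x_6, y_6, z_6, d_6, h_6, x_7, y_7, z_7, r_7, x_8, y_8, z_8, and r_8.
x_1 = 4, y_1 = 1.5, r_1 = 1, h_1 = 3.5, x_2 = 6.5, z_2 = 4, r_2 = 1, h_2 = 3, x_3 = 7, y_3 = 7, z_3 = 6.5, x_4 = 1.5, y_4 = 4, z_4 = 5, h_4 = 2.5, x_5 = 1, y_5 = 2, z_5 = 0.5, d_5 = 1.5, h_5 = 2, x_6 = 2, y_6 = 0.5, z_6 = 5, d_6 = 3, h_6 = 2, x_7 = 3.5, y_7 = 1.5, z_7 = 3.5, r_7 = 1, x_8 = 1.5, y_8 = 2.5, z_8 = 3, r_8 = 1.5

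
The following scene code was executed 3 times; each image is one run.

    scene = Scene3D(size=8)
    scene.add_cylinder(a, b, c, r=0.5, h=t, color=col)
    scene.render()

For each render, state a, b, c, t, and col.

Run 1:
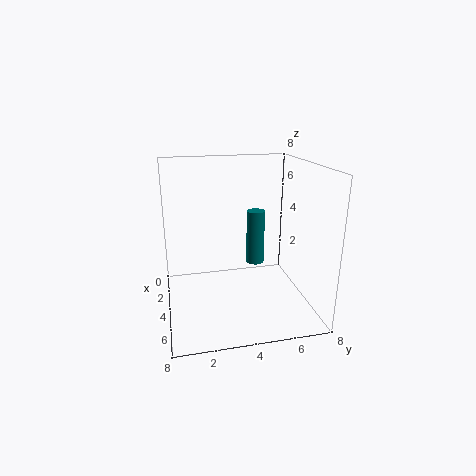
a = 4; b = 5; c = 2.5; t = 3; col = 'teal'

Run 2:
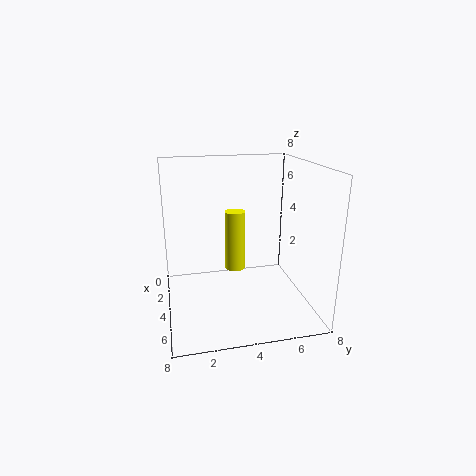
a = 5.5; b = 3.5; c = 3; t = 3; col = 'yellow'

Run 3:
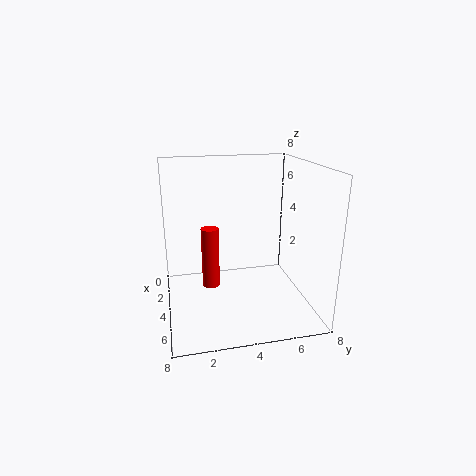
a = 3.5; b = 2.5; c = 1; t = 3.5; col = 'red'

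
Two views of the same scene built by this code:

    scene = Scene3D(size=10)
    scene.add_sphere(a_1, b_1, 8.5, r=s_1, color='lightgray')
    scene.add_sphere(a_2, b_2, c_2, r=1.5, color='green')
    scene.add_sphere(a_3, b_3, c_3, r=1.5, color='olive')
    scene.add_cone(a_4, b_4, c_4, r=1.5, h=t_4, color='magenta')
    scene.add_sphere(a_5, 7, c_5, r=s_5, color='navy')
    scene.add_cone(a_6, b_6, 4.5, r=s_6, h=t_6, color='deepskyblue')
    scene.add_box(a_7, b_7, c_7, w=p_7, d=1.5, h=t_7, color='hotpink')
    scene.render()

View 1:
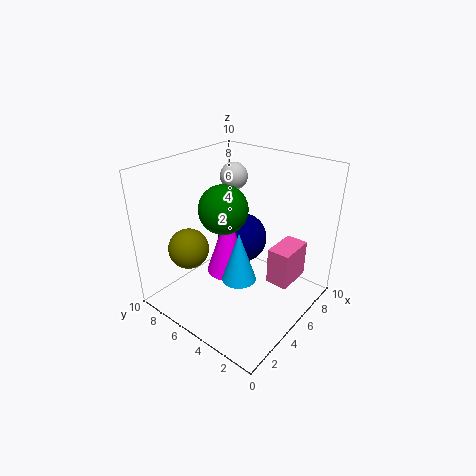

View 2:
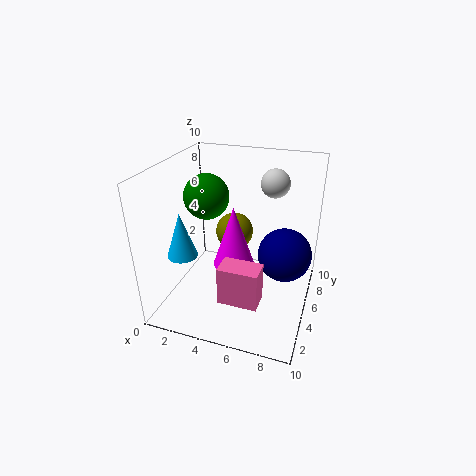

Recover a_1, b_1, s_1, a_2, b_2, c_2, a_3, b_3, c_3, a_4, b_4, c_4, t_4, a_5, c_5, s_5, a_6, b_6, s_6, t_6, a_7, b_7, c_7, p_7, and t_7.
a_1 = 7; b_1 = 7; s_1 = 1; a_2 = 3; b_2 = 4.5; c_2 = 8; a_3 = 3.5; b_3 = 8.5; c_3 = 3.5; a_4 = 4.5; b_4 = 5.5; c_4 = 2.5; t_4 = 4.5; a_5 = 8; c_5 = 3; s_5 = 2; a_6 = 2; b_6 = 2.5; s_6 = 1; t_6 = 3; a_7 = 5; b_7 = 1; c_7 = 2.5; p_7 = 2.5; t_7 = 2.5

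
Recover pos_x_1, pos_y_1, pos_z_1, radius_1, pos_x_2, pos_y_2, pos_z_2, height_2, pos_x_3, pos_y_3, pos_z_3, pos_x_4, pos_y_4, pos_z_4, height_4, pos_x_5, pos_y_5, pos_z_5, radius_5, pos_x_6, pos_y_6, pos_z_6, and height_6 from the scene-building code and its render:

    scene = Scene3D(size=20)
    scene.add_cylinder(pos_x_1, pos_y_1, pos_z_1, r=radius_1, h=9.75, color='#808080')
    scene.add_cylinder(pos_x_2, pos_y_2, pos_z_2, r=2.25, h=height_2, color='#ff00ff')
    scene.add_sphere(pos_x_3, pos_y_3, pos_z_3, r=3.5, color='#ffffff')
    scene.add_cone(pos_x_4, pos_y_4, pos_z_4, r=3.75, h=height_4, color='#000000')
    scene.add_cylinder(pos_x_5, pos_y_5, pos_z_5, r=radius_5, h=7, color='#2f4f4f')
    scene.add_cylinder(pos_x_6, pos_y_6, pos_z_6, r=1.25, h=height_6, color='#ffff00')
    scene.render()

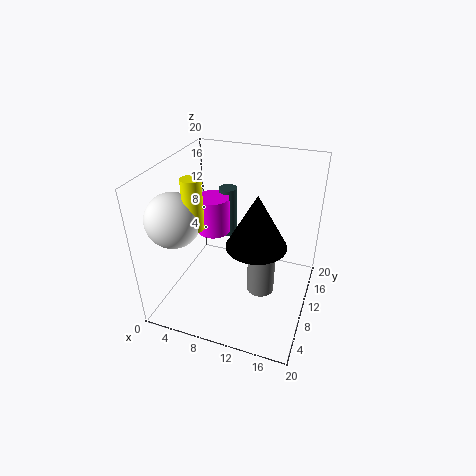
pos_x_1 = 13.25; pos_y_1 = 11; pos_z_1 = 1; radius_1 = 2; pos_x_2 = 6.5; pos_y_2 = 9.75; pos_z_2 = 10.75; height_2 = 5; pos_x_3 = 3.5; pos_y_3 = 4.5; pos_z_3 = 14.5; pos_x_4 = 13.75; pos_y_4 = 6.25; pos_z_4 = 12; height_4 = 6.75; pos_x_5 = 7.75; pos_y_5 = 12.25; pos_z_5 = 9.25; radius_5 = 1.25; pos_x_6 = 6; pos_y_6 = 5.25; pos_z_6 = 13.5; height_6 = 6.5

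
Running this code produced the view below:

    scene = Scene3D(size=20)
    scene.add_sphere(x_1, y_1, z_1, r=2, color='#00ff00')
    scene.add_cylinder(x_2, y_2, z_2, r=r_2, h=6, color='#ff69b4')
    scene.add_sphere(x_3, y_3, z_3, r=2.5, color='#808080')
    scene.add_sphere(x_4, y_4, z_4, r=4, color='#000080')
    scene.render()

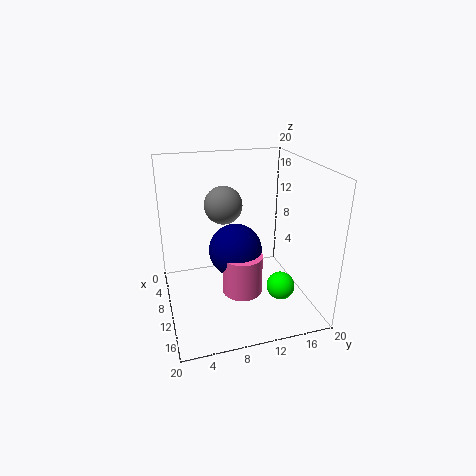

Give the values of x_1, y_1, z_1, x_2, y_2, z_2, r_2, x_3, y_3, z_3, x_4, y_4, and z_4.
x_1 = 13, y_1 = 15.5, z_1 = 3, x_2 = 9, y_2 = 11, z_2 = 0.5, r_2 = 3, x_3 = 10, y_3 = 8, z_3 = 15, x_4 = 7, y_4 = 10.5, z_4 = 6.5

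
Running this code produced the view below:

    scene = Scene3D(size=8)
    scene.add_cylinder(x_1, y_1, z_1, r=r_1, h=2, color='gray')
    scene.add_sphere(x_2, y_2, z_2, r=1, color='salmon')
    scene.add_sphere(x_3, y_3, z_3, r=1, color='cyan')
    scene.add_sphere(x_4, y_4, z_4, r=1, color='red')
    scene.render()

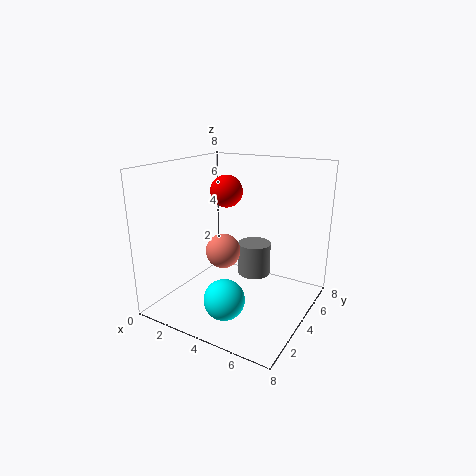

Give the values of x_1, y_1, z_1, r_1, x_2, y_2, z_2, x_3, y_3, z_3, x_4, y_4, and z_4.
x_1 = 4, y_1 = 6, z_1 = 1, r_1 = 1, x_2 = 3, y_2 = 4, z_2 = 3, x_3 = 5, y_3 = 1, z_3 = 2, x_4 = 2, y_4 = 6, z_4 = 6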